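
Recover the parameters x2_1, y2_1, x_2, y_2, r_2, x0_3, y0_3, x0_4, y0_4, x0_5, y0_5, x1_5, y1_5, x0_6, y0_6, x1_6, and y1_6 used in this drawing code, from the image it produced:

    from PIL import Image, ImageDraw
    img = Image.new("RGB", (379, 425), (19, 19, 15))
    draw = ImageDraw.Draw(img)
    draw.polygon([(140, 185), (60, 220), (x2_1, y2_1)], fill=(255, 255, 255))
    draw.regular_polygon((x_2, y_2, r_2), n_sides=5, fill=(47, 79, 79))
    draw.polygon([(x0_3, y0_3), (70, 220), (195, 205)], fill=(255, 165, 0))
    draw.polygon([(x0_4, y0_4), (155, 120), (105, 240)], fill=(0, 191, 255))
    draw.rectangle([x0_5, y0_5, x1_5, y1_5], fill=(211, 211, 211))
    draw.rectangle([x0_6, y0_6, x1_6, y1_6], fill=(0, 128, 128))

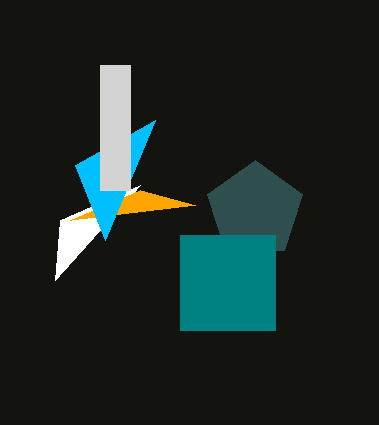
x2_1 = 55, y2_1 = 280, x_2 = 255, y_2 = 210, r_2 = 50, x0_3 = 140, y0_3 = 190, x0_4 = 75, y0_4 = 165, x0_5 = 100, y0_5 = 65, x1_5 = 130, y1_5 = 190, x0_6 = 180, y0_6 = 235, x1_6 = 275, y1_6 = 330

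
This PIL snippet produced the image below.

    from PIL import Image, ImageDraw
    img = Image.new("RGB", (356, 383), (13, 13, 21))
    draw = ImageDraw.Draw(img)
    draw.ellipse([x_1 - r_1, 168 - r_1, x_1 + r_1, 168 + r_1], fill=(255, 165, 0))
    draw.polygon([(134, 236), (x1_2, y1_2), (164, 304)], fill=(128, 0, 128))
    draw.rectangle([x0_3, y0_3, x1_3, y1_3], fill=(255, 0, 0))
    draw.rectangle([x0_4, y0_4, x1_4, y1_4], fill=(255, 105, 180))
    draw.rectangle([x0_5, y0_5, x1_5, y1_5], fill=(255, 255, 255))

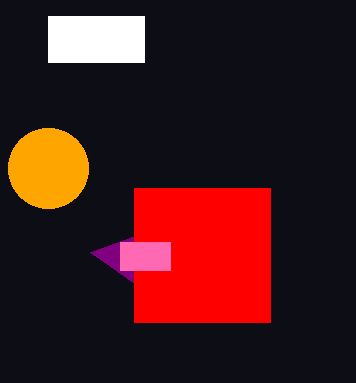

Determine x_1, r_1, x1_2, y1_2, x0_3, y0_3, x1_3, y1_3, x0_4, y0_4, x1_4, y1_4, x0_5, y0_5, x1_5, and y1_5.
x_1 = 48
r_1 = 40
x1_2 = 90
y1_2 = 252
x0_3 = 134
y0_3 = 188
x1_3 = 270
y1_3 = 322
x0_4 = 120
y0_4 = 242
x1_4 = 170
y1_4 = 270
x0_5 = 48
y0_5 = 16
x1_5 = 144
y1_5 = 62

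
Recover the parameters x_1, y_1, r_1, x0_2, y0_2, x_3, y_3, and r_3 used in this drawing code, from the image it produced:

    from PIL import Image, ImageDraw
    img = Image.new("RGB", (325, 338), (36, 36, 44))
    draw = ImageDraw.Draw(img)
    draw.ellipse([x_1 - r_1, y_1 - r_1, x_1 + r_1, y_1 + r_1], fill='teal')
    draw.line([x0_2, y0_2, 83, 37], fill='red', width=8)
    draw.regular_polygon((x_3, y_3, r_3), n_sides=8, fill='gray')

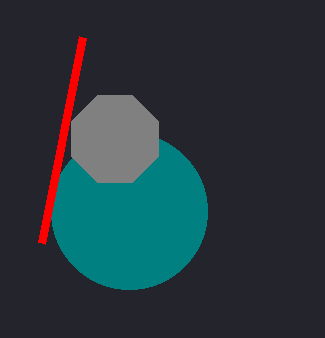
x_1 = 129, y_1 = 211, r_1 = 78, x0_2 = 42, y0_2 = 243, x_3 = 115, y_3 = 139, r_3 = 47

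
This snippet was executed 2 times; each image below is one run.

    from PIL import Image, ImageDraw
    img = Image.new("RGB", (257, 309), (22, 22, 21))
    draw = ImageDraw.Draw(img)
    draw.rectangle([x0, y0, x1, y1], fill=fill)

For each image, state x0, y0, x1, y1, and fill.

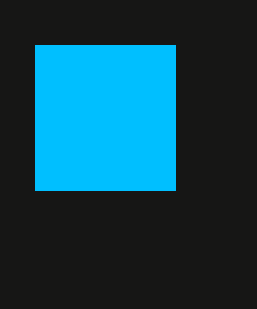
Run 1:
x0 = 35, y0 = 45, x1 = 175, y1 = 190, fill = 'deepskyblue'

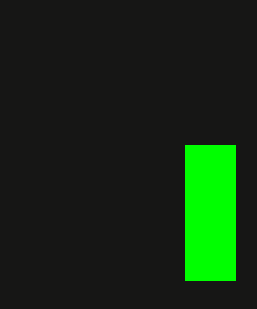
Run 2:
x0 = 185; y0 = 145; x1 = 235; y1 = 280; fill = 'lime'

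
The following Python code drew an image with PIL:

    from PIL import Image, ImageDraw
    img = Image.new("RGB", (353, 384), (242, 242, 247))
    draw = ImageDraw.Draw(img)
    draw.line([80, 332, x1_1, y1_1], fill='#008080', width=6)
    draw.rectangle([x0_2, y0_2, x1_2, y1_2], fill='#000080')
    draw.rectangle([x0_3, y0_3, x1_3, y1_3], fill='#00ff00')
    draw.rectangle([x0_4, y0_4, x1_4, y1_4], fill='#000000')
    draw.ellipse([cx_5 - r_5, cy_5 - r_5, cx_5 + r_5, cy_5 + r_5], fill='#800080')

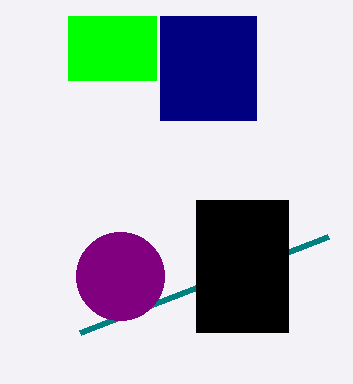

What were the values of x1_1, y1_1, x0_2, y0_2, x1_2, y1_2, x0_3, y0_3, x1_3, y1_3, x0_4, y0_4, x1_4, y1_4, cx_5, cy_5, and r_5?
x1_1 = 328, y1_1 = 236, x0_2 = 160, y0_2 = 16, x1_2 = 256, y1_2 = 120, x0_3 = 68, y0_3 = 16, x1_3 = 156, y1_3 = 80, x0_4 = 196, y0_4 = 200, x1_4 = 288, y1_4 = 332, cx_5 = 120, cy_5 = 276, r_5 = 44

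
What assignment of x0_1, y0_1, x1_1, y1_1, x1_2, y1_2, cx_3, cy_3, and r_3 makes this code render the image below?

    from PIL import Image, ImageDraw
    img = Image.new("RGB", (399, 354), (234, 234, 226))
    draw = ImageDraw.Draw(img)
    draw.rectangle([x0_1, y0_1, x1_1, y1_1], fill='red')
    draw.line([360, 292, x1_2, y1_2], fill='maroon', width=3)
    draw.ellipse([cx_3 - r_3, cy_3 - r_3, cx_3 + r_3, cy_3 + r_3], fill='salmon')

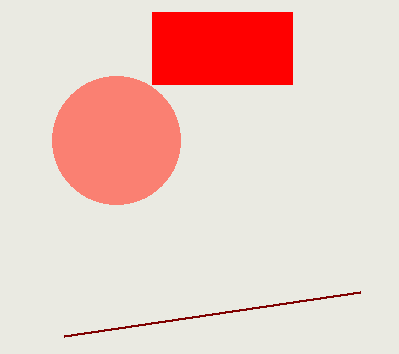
x0_1 = 152, y0_1 = 12, x1_1 = 292, y1_1 = 84, x1_2 = 64, y1_2 = 336, cx_3 = 116, cy_3 = 140, r_3 = 64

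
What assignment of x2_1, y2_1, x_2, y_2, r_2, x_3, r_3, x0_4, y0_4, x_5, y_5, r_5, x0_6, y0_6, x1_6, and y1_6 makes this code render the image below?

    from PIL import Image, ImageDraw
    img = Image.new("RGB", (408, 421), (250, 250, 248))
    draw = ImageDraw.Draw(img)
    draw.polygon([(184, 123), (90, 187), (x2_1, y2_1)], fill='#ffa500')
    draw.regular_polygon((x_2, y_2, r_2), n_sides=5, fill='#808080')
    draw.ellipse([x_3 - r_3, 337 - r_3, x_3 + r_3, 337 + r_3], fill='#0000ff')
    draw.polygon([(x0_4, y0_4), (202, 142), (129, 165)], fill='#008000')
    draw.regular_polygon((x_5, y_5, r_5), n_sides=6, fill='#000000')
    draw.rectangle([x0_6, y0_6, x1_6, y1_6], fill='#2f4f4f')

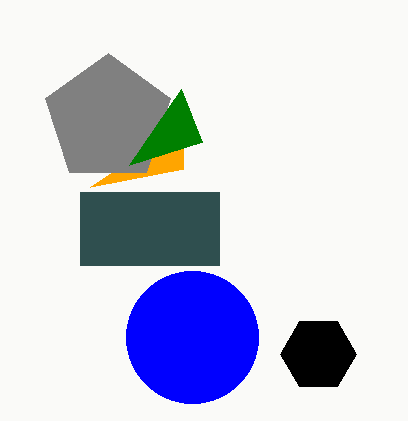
x2_1 = 183, y2_1 = 169, x_2 = 108, y_2 = 119, r_2 = 66, x_3 = 192, r_3 = 66, x0_4 = 181, y0_4 = 89, x_5 = 318, y_5 = 354, r_5 = 38, x0_6 = 80, y0_6 = 192, x1_6 = 219, y1_6 = 265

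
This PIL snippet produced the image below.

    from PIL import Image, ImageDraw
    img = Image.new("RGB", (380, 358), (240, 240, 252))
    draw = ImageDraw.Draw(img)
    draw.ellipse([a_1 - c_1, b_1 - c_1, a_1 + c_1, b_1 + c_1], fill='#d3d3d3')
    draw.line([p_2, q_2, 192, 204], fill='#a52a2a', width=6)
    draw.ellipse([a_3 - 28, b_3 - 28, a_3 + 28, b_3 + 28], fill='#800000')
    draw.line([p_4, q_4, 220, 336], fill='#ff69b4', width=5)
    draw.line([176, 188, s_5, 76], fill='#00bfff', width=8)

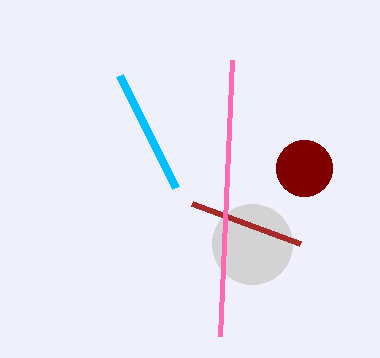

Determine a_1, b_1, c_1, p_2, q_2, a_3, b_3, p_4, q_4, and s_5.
a_1 = 252, b_1 = 244, c_1 = 40, p_2 = 300, q_2 = 244, a_3 = 304, b_3 = 168, p_4 = 232, q_4 = 60, s_5 = 120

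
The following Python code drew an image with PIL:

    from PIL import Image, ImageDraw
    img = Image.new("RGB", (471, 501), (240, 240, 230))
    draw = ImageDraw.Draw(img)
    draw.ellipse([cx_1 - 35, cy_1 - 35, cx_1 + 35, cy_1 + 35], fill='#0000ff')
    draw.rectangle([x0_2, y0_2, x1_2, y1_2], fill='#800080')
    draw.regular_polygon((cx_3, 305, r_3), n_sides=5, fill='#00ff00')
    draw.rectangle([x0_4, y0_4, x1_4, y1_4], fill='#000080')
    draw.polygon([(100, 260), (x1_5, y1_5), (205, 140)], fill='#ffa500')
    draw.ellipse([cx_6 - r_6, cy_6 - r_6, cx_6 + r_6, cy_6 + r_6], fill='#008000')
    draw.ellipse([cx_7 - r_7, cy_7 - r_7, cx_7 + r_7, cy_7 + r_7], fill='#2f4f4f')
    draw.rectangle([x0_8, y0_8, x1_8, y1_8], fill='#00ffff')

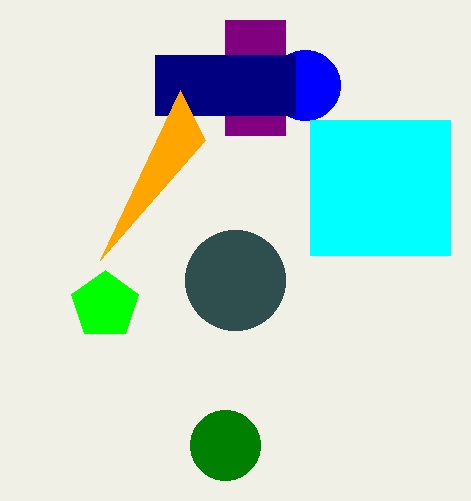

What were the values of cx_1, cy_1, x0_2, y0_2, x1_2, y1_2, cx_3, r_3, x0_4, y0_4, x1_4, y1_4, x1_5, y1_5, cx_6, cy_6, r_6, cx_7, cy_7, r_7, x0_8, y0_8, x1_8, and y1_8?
cx_1 = 305
cy_1 = 85
x0_2 = 225
y0_2 = 20
x1_2 = 285
y1_2 = 135
cx_3 = 105
r_3 = 35
x0_4 = 155
y0_4 = 55
x1_4 = 295
y1_4 = 115
x1_5 = 180
y1_5 = 90
cx_6 = 225
cy_6 = 445
r_6 = 35
cx_7 = 235
cy_7 = 280
r_7 = 50
x0_8 = 310
y0_8 = 120
x1_8 = 450
y1_8 = 255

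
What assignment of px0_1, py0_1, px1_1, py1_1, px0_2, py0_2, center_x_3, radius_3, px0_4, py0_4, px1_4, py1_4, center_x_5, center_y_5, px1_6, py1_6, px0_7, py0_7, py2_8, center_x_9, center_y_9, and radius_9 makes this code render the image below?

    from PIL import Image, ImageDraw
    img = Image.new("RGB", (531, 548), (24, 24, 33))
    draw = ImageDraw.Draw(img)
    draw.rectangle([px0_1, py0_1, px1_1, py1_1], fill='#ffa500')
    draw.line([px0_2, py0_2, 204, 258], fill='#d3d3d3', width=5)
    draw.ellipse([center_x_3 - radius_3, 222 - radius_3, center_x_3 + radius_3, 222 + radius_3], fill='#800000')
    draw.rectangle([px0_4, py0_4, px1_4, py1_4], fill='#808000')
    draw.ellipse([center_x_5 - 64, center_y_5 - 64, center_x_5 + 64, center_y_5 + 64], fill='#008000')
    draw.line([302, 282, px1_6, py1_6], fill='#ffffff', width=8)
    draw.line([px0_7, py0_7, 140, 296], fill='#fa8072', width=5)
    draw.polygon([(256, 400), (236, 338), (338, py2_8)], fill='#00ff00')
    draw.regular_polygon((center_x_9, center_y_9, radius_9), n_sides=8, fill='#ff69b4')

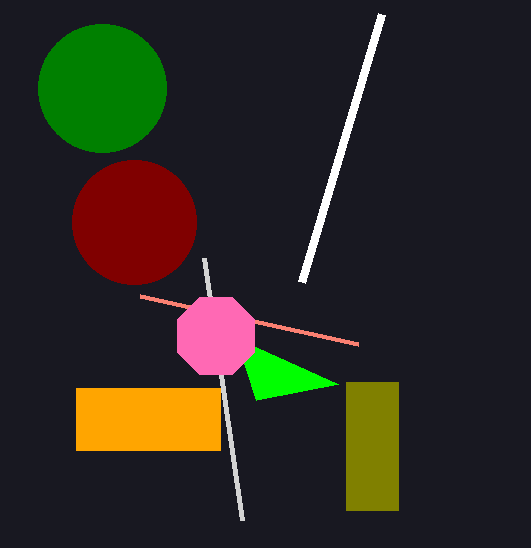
px0_1 = 76; py0_1 = 388; px1_1 = 220; py1_1 = 450; px0_2 = 242; py0_2 = 520; center_x_3 = 134; radius_3 = 62; px0_4 = 346; py0_4 = 382; px1_4 = 398; py1_4 = 510; center_x_5 = 102; center_y_5 = 88; px1_6 = 382; py1_6 = 14; px0_7 = 358; py0_7 = 344; py2_8 = 384; center_x_9 = 216; center_y_9 = 336; radius_9 = 42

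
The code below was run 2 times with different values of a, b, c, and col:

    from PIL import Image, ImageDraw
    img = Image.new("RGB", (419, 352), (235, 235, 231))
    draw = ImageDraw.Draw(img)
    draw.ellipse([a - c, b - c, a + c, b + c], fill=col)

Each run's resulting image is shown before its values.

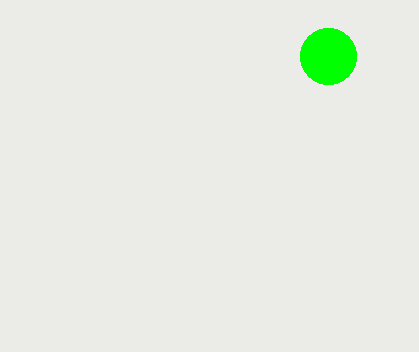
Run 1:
a = 328
b = 56
c = 28
col = 'lime'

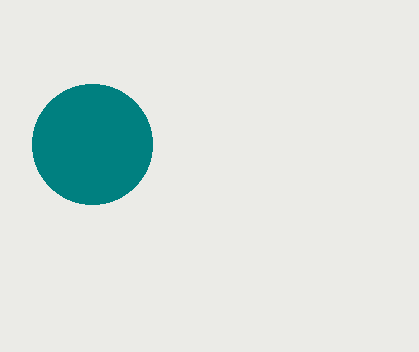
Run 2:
a = 92
b = 144
c = 60
col = 'teal'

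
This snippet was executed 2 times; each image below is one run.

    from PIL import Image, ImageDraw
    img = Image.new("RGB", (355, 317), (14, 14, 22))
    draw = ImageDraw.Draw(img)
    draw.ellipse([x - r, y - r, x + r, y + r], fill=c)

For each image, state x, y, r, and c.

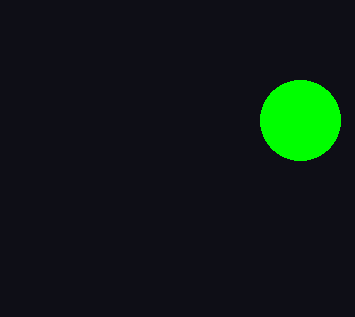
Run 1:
x = 300
y = 120
r = 40
c = 'lime'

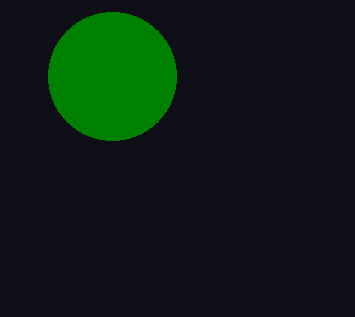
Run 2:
x = 112; y = 76; r = 64; c = 'green'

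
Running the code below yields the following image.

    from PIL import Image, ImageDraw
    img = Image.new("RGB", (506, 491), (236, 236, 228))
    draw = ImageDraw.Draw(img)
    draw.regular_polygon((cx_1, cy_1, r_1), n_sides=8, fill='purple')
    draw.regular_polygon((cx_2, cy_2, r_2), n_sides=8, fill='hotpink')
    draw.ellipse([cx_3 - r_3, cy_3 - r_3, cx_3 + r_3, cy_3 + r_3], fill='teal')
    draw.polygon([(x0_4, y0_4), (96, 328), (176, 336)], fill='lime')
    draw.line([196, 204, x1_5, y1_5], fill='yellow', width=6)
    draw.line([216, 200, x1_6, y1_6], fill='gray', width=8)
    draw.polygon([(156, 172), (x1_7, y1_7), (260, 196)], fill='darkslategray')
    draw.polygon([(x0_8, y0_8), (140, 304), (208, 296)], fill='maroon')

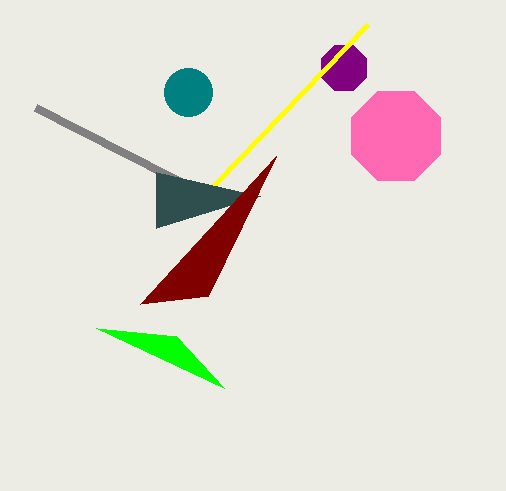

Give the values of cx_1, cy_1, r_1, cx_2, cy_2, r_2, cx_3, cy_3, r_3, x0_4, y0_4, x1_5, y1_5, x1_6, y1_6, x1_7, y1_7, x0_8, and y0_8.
cx_1 = 344; cy_1 = 68; r_1 = 24; cx_2 = 396; cy_2 = 136; r_2 = 48; cx_3 = 188; cy_3 = 92; r_3 = 24; x0_4 = 224; y0_4 = 388; x1_5 = 368; y1_5 = 24; x1_6 = 36; y1_6 = 108; x1_7 = 156; y1_7 = 228; x0_8 = 276; y0_8 = 156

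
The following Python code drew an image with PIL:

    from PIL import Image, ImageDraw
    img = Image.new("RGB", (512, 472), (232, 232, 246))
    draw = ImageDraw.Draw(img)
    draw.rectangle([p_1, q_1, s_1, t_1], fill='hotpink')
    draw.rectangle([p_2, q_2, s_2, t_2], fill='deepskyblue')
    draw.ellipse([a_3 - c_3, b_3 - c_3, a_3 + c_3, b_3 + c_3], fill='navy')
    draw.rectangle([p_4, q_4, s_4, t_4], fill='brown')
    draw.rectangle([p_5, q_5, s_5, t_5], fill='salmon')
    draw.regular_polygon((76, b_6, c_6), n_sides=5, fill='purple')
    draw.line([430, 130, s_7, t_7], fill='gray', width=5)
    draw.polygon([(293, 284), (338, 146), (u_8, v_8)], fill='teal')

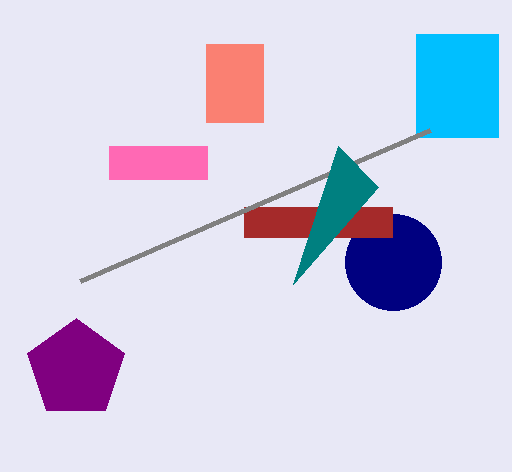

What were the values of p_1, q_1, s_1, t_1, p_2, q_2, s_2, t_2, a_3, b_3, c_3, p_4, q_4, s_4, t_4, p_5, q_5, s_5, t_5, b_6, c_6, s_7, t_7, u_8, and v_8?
p_1 = 109; q_1 = 146; s_1 = 207; t_1 = 179; p_2 = 416; q_2 = 34; s_2 = 498; t_2 = 137; a_3 = 393; b_3 = 262; c_3 = 48; p_4 = 244; q_4 = 207; s_4 = 392; t_4 = 237; p_5 = 206; q_5 = 44; s_5 = 263; t_5 = 122; b_6 = 369; c_6 = 51; s_7 = 80; t_7 = 281; u_8 = 378; v_8 = 187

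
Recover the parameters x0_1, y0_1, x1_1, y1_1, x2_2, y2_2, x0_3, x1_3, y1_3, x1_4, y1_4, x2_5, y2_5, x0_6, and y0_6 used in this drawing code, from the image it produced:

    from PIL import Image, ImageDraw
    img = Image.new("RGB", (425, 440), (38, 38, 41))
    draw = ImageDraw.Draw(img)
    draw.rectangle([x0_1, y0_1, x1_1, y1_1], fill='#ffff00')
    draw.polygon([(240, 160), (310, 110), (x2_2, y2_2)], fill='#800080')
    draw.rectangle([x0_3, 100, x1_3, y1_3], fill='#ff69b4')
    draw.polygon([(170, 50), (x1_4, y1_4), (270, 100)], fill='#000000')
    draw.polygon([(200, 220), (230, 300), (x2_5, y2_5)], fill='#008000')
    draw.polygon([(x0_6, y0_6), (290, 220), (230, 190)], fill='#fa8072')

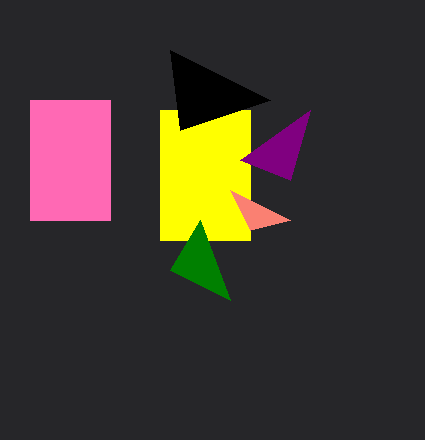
x0_1 = 160
y0_1 = 110
x1_1 = 250
y1_1 = 240
x2_2 = 290
y2_2 = 180
x0_3 = 30
x1_3 = 110
y1_3 = 220
x1_4 = 180
y1_4 = 130
x2_5 = 170
y2_5 = 270
x0_6 = 250
y0_6 = 230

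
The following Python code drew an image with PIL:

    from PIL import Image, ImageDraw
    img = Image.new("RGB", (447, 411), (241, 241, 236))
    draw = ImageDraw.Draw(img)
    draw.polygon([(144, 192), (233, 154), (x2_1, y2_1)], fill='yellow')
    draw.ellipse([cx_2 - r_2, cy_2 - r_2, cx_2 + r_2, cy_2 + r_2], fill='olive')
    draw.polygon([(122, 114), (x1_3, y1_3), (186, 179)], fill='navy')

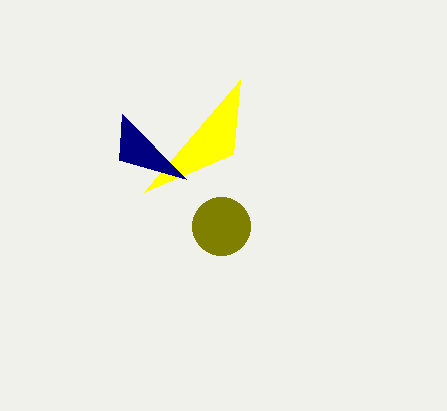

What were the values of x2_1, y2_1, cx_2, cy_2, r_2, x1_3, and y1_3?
x2_1 = 240; y2_1 = 80; cx_2 = 221; cy_2 = 226; r_2 = 29; x1_3 = 119; y1_3 = 160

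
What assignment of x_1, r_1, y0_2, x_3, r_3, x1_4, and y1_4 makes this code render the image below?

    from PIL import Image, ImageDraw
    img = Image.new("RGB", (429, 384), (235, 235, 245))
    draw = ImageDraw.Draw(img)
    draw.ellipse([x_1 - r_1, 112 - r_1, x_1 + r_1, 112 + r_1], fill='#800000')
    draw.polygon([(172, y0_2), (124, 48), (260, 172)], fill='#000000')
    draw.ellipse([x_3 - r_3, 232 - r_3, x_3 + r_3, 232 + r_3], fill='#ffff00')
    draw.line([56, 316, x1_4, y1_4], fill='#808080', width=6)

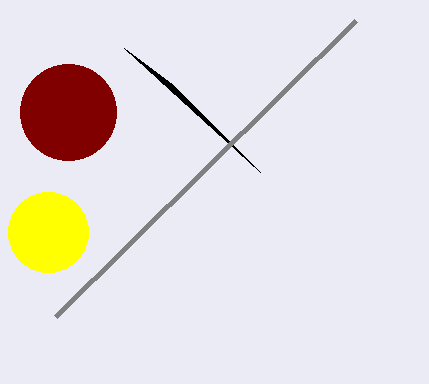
x_1 = 68, r_1 = 48, y0_2 = 84, x_3 = 48, r_3 = 40, x1_4 = 356, y1_4 = 20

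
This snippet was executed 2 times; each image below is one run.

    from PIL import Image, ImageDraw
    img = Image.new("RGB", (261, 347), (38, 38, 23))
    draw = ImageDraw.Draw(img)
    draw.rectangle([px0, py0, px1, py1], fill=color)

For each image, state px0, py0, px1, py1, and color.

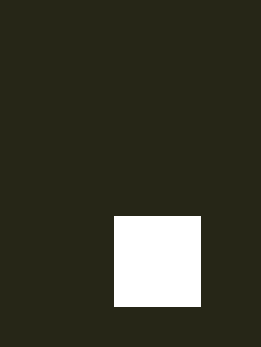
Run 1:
px0 = 114; py0 = 216; px1 = 200; py1 = 306; color = 'white'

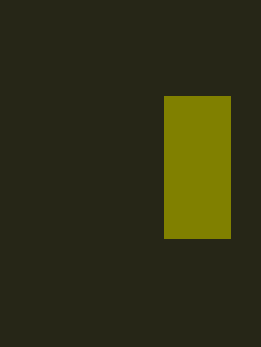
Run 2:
px0 = 164; py0 = 96; px1 = 230; py1 = 238; color = 'olive'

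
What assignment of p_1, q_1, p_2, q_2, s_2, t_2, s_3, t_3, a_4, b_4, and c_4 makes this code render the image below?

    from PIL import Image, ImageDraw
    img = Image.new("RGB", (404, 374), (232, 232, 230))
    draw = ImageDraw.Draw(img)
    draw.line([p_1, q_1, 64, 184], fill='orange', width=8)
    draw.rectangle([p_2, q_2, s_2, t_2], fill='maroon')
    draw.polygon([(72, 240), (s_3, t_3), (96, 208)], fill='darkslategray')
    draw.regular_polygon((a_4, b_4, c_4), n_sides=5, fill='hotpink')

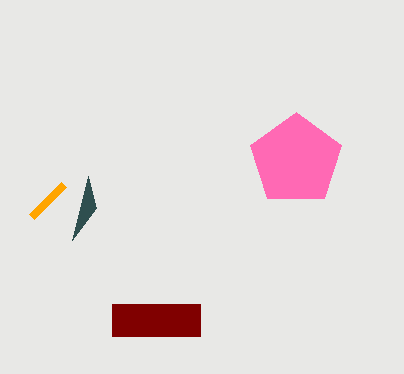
p_1 = 32; q_1 = 216; p_2 = 112; q_2 = 304; s_2 = 200; t_2 = 336; s_3 = 88; t_3 = 176; a_4 = 296; b_4 = 160; c_4 = 48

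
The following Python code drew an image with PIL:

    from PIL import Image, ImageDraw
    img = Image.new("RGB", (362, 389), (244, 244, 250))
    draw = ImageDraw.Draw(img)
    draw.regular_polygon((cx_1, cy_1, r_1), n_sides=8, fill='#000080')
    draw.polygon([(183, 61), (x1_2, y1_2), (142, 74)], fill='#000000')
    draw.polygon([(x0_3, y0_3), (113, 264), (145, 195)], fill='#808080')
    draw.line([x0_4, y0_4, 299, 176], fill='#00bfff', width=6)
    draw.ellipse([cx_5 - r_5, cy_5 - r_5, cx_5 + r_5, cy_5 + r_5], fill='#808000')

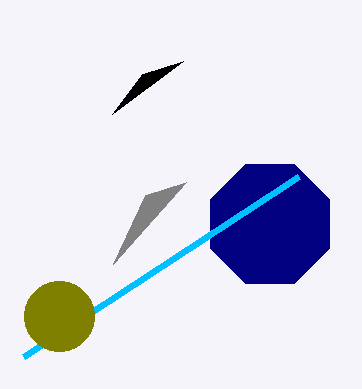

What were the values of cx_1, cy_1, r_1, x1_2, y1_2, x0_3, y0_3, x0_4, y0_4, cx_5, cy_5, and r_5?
cx_1 = 270
cy_1 = 224
r_1 = 64
x1_2 = 112
y1_2 = 114
x0_3 = 186
y0_3 = 182
x0_4 = 24
y0_4 = 356
cx_5 = 59
cy_5 = 316
r_5 = 35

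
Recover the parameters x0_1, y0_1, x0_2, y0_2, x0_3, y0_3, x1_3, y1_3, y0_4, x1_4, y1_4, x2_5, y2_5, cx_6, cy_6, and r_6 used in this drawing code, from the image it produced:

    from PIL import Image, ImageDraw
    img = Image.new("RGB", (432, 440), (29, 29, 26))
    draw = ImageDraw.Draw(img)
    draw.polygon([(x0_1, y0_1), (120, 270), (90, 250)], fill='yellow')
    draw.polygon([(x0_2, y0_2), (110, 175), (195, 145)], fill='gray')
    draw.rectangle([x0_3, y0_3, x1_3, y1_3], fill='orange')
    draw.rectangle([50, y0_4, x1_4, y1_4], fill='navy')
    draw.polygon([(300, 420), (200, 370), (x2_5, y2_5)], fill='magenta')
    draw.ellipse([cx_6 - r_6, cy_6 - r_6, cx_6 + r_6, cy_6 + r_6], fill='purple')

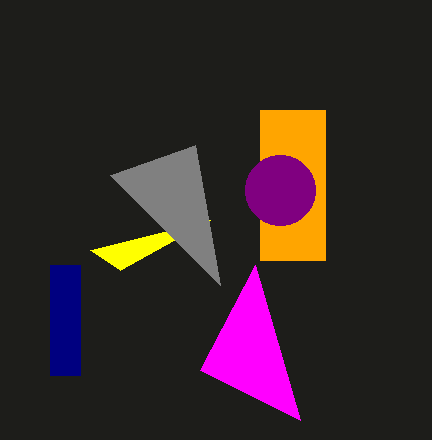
x0_1 = 210; y0_1 = 220; x0_2 = 220; y0_2 = 285; x0_3 = 260; y0_3 = 110; x1_3 = 325; y1_3 = 260; y0_4 = 265; x1_4 = 80; y1_4 = 375; x2_5 = 255; y2_5 = 265; cx_6 = 280; cy_6 = 190; r_6 = 35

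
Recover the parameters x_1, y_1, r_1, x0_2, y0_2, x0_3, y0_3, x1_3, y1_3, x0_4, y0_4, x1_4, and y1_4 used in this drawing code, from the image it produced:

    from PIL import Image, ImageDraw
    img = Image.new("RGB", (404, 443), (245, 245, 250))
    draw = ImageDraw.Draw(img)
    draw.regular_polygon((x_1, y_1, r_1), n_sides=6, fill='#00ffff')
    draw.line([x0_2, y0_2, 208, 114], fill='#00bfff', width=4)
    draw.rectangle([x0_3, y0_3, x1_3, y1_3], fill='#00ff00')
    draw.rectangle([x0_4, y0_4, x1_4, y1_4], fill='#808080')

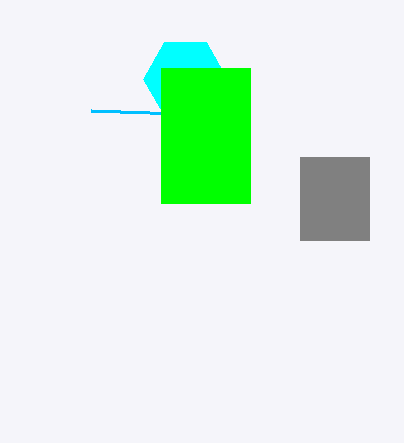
x_1 = 185
y_1 = 79
r_1 = 42
x0_2 = 91
y0_2 = 110
x0_3 = 161
y0_3 = 68
x1_3 = 250
y1_3 = 203
x0_4 = 300
y0_4 = 157
x1_4 = 369
y1_4 = 240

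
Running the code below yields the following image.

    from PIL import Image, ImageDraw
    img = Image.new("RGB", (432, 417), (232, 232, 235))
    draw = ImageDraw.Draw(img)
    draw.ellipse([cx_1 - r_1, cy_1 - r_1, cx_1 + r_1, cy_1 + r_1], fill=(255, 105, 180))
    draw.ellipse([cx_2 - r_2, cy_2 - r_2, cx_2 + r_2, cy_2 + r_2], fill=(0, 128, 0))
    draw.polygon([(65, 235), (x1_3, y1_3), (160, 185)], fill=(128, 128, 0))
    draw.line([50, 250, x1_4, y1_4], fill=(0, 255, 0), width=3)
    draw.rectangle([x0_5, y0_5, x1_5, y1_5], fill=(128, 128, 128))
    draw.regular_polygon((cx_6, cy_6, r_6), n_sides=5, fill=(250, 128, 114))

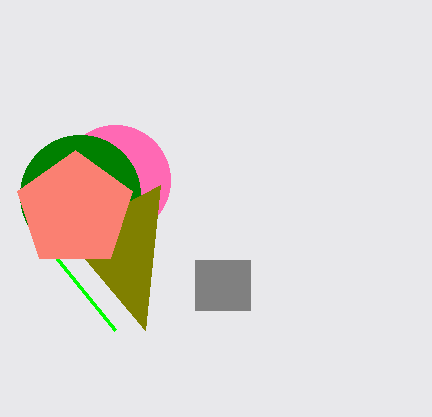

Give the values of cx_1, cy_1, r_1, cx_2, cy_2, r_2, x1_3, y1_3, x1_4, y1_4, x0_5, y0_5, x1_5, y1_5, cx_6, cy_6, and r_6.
cx_1 = 115, cy_1 = 180, r_1 = 55, cx_2 = 80, cy_2 = 195, r_2 = 60, x1_3 = 145, y1_3 = 330, x1_4 = 115, y1_4 = 330, x0_5 = 195, y0_5 = 260, x1_5 = 250, y1_5 = 310, cx_6 = 75, cy_6 = 210, r_6 = 60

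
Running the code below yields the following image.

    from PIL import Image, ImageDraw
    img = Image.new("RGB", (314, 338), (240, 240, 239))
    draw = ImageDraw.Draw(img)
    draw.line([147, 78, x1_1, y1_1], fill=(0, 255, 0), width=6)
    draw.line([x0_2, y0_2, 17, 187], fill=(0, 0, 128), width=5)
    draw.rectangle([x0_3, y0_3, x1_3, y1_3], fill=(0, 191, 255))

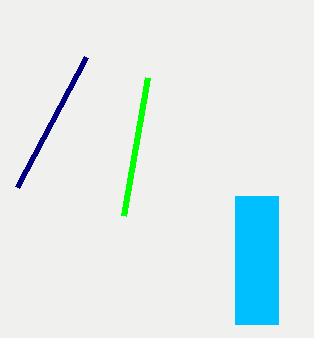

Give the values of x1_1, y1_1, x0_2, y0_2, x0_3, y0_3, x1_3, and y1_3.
x1_1 = 123, y1_1 = 216, x0_2 = 86, y0_2 = 57, x0_3 = 235, y0_3 = 196, x1_3 = 278, y1_3 = 324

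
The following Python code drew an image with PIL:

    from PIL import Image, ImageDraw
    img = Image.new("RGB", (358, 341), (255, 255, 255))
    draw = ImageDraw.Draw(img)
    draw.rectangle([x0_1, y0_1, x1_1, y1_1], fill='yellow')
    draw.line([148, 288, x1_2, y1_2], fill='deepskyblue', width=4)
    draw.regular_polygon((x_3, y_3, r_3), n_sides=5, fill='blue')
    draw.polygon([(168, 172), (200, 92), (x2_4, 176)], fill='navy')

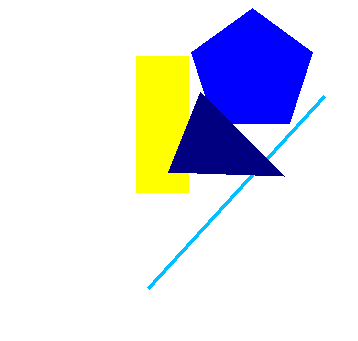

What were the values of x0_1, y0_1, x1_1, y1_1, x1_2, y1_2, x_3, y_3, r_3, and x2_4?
x0_1 = 136, y0_1 = 56, x1_1 = 188, y1_1 = 192, x1_2 = 324, y1_2 = 96, x_3 = 252, y_3 = 72, r_3 = 64, x2_4 = 284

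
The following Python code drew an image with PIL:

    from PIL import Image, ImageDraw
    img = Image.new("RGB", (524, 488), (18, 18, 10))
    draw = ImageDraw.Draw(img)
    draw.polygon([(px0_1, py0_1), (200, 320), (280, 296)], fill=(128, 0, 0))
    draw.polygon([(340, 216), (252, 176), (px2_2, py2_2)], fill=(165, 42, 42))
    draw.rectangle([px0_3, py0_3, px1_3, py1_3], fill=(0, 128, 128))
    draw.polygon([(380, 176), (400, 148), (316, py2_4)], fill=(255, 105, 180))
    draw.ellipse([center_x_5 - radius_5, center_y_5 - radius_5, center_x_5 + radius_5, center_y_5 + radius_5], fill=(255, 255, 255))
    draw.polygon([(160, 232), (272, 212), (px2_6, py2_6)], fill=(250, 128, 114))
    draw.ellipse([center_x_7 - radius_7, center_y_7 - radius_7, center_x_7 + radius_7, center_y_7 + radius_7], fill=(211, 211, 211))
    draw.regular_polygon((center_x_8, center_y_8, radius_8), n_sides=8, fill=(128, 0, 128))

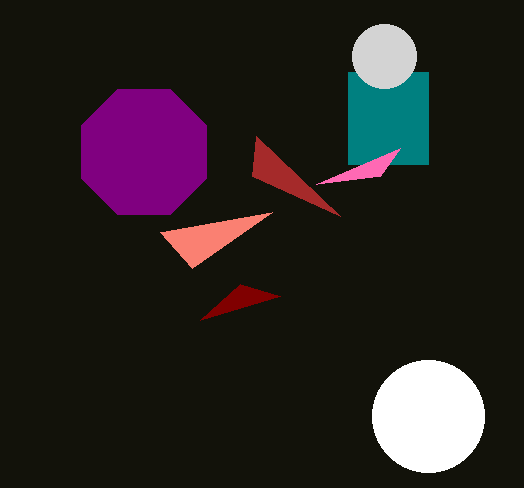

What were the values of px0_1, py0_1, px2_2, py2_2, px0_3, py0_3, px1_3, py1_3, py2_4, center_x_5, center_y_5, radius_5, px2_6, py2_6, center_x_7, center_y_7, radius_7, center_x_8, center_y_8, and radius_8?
px0_1 = 240, py0_1 = 284, px2_2 = 256, py2_2 = 136, px0_3 = 348, py0_3 = 72, px1_3 = 428, py1_3 = 164, py2_4 = 184, center_x_5 = 428, center_y_5 = 416, radius_5 = 56, px2_6 = 192, py2_6 = 268, center_x_7 = 384, center_y_7 = 56, radius_7 = 32, center_x_8 = 144, center_y_8 = 152, radius_8 = 68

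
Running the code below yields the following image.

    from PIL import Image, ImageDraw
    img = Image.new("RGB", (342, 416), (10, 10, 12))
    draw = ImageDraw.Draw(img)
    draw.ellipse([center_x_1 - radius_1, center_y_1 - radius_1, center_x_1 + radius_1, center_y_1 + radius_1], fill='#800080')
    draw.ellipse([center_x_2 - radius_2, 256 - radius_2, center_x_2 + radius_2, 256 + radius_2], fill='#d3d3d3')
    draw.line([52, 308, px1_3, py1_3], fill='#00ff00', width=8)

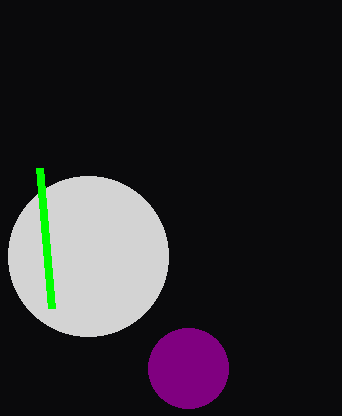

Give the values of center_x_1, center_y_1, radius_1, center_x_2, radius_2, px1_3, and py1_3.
center_x_1 = 188, center_y_1 = 368, radius_1 = 40, center_x_2 = 88, radius_2 = 80, px1_3 = 40, py1_3 = 168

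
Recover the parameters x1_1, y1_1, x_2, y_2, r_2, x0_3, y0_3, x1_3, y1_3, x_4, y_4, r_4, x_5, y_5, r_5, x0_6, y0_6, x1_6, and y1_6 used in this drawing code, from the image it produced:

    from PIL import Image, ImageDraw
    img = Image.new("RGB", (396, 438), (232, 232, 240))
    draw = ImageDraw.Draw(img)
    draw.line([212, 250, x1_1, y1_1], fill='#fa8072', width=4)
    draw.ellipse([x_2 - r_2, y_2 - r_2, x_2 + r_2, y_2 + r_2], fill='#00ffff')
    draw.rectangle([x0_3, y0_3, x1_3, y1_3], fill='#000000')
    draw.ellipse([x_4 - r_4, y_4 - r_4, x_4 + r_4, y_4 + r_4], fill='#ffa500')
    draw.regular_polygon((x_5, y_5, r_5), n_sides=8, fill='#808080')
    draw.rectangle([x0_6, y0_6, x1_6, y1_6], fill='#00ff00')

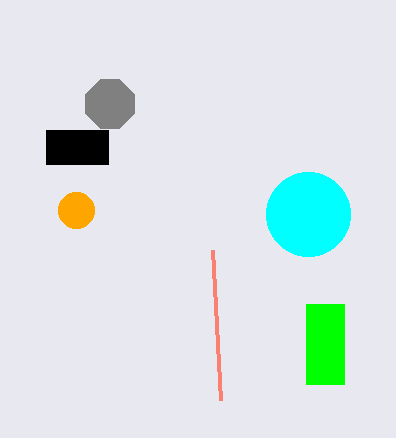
x1_1 = 220; y1_1 = 400; x_2 = 308; y_2 = 214; r_2 = 42; x0_3 = 46; y0_3 = 130; x1_3 = 108; y1_3 = 164; x_4 = 76; y_4 = 210; r_4 = 18; x_5 = 110; y_5 = 104; r_5 = 26; x0_6 = 306; y0_6 = 304; x1_6 = 344; y1_6 = 384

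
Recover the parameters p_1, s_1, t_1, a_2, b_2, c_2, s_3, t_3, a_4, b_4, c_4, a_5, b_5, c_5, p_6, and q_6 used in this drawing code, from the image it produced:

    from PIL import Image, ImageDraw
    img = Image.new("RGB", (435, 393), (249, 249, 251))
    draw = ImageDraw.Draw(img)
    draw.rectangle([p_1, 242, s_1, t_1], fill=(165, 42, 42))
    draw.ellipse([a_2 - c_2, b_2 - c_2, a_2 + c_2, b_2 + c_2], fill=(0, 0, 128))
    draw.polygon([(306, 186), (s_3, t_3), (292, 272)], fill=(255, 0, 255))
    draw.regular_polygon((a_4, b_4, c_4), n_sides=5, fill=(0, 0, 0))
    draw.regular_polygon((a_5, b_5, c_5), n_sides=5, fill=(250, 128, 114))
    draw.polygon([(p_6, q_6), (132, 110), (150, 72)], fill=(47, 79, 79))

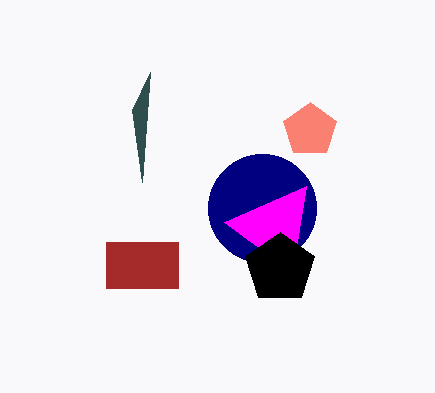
p_1 = 106; s_1 = 178; t_1 = 288; a_2 = 262; b_2 = 208; c_2 = 54; s_3 = 224; t_3 = 222; a_4 = 280; b_4 = 268; c_4 = 36; a_5 = 310; b_5 = 130; c_5 = 28; p_6 = 142; q_6 = 182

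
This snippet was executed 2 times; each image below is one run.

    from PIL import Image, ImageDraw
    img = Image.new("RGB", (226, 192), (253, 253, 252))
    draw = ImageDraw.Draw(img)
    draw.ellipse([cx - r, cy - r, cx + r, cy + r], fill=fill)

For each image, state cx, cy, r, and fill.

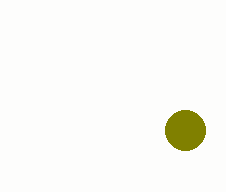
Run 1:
cx = 185
cy = 130
r = 20
fill = 'olive'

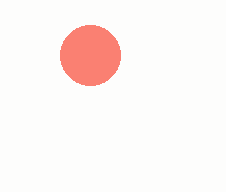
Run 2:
cx = 90, cy = 55, r = 30, fill = 'salmon'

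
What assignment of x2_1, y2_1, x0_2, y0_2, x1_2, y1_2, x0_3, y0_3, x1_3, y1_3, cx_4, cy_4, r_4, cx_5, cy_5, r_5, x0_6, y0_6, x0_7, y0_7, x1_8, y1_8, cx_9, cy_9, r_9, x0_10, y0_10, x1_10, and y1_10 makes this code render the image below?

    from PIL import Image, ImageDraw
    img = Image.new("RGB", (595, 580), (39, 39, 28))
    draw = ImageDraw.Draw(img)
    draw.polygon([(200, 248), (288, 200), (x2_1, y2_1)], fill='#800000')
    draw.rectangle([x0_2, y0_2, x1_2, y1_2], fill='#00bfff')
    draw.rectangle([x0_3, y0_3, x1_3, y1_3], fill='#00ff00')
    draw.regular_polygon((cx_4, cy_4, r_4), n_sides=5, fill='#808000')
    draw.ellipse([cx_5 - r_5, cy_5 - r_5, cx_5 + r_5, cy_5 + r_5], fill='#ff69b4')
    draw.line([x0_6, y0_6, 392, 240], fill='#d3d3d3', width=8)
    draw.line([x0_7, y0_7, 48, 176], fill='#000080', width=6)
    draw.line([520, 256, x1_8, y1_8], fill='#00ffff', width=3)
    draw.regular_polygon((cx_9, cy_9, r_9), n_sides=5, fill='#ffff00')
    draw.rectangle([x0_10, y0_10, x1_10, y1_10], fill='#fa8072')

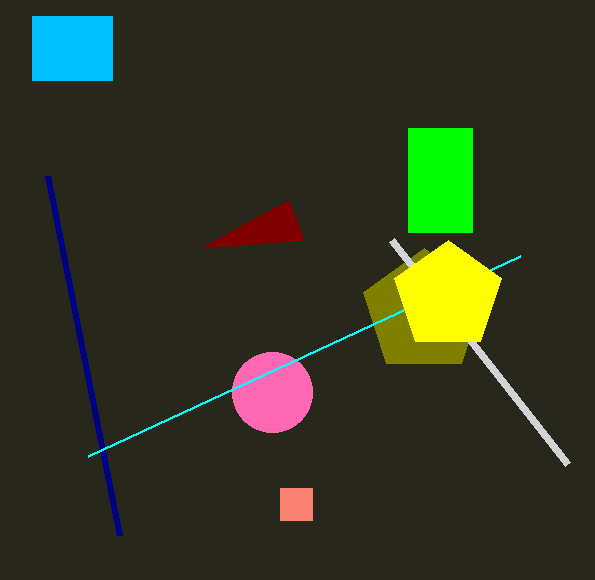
x2_1 = 304
y2_1 = 240
x0_2 = 32
y0_2 = 16
x1_2 = 112
y1_2 = 80
x0_3 = 408
y0_3 = 128
x1_3 = 472
y1_3 = 232
cx_4 = 424
cy_4 = 312
r_4 = 64
cx_5 = 272
cy_5 = 392
r_5 = 40
x0_6 = 568
y0_6 = 464
x0_7 = 120
y0_7 = 536
x1_8 = 88
y1_8 = 456
cx_9 = 448
cy_9 = 296
r_9 = 56
x0_10 = 280
y0_10 = 488
x1_10 = 312
y1_10 = 520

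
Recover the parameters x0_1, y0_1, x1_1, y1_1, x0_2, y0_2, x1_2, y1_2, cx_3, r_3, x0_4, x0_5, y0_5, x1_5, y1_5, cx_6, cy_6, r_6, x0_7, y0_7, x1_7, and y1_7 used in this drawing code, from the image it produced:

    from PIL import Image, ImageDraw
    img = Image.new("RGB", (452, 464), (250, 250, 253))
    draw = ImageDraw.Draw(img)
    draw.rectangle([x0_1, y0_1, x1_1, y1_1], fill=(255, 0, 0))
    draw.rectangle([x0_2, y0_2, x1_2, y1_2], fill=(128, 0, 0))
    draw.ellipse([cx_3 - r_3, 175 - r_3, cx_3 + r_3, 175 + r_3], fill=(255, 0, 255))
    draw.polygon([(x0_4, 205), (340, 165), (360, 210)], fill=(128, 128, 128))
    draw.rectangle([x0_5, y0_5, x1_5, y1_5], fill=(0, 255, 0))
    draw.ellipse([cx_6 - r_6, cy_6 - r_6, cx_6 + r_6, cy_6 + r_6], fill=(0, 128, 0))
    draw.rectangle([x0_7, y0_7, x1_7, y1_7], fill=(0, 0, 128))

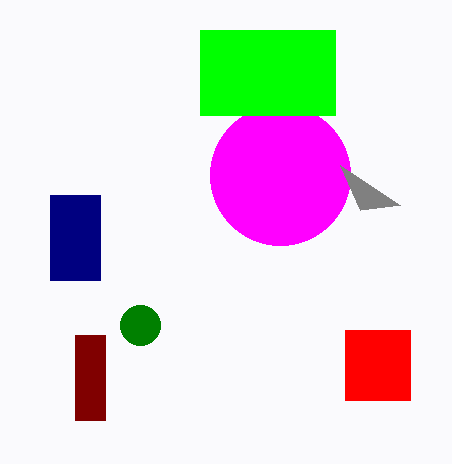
x0_1 = 345, y0_1 = 330, x1_1 = 410, y1_1 = 400, x0_2 = 75, y0_2 = 335, x1_2 = 105, y1_2 = 420, cx_3 = 280, r_3 = 70, x0_4 = 400, x0_5 = 200, y0_5 = 30, x1_5 = 335, y1_5 = 115, cx_6 = 140, cy_6 = 325, r_6 = 20, x0_7 = 50, y0_7 = 195, x1_7 = 100, y1_7 = 280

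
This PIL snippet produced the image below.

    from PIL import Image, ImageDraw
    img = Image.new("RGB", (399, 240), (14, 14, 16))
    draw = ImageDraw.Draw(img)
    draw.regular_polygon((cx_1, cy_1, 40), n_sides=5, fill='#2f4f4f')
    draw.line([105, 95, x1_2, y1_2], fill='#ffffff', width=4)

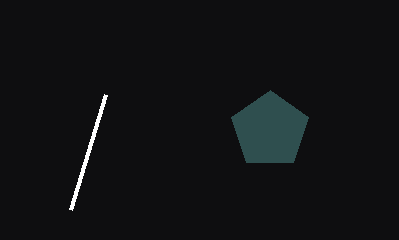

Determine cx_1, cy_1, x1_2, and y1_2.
cx_1 = 270
cy_1 = 130
x1_2 = 70
y1_2 = 210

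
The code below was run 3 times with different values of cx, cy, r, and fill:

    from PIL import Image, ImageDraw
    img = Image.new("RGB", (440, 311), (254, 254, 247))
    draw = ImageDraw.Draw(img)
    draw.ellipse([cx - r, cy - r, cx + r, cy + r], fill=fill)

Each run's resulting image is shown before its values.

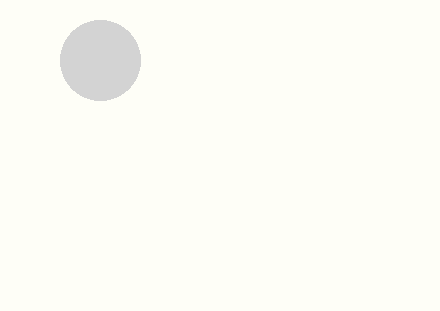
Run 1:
cx = 100
cy = 60
r = 40
fill = 'lightgray'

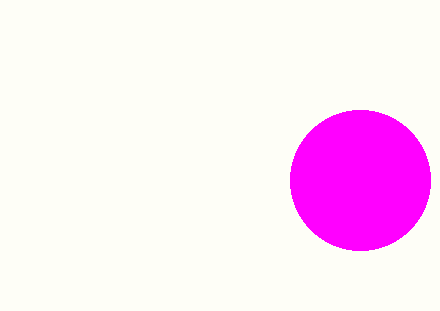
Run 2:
cx = 360, cy = 180, r = 70, fill = 'magenta'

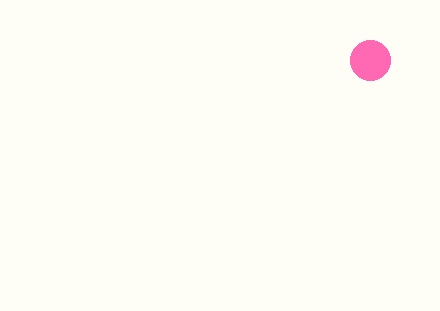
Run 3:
cx = 370, cy = 60, r = 20, fill = 'hotpink'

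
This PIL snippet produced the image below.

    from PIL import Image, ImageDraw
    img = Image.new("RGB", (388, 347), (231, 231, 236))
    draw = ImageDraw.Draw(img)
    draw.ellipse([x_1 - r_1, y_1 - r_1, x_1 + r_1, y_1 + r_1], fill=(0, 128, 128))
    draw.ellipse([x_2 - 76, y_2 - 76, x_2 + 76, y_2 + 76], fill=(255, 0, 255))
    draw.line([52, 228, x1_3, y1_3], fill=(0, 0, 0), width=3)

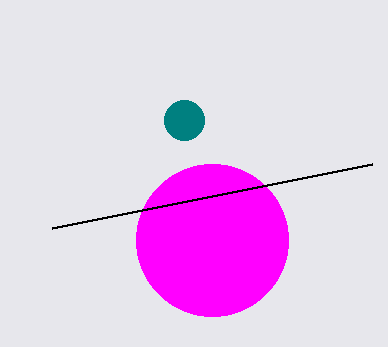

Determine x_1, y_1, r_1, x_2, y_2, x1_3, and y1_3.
x_1 = 184; y_1 = 120; r_1 = 20; x_2 = 212; y_2 = 240; x1_3 = 372; y1_3 = 164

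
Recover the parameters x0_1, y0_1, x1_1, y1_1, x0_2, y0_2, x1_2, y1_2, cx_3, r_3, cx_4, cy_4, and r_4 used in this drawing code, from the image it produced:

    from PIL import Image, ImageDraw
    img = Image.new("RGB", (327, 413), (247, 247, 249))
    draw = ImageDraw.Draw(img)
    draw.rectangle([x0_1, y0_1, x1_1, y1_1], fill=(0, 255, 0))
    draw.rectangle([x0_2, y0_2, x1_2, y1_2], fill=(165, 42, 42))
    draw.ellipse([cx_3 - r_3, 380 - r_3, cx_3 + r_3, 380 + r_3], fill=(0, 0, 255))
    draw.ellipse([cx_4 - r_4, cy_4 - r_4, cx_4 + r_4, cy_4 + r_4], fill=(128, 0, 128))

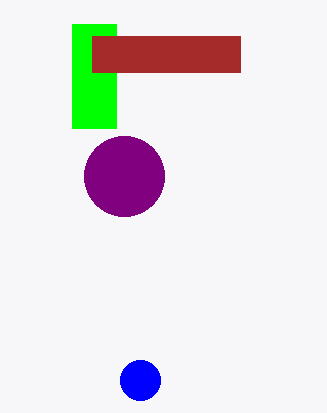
x0_1 = 72
y0_1 = 24
x1_1 = 116
y1_1 = 128
x0_2 = 92
y0_2 = 36
x1_2 = 240
y1_2 = 72
cx_3 = 140
r_3 = 20
cx_4 = 124
cy_4 = 176
r_4 = 40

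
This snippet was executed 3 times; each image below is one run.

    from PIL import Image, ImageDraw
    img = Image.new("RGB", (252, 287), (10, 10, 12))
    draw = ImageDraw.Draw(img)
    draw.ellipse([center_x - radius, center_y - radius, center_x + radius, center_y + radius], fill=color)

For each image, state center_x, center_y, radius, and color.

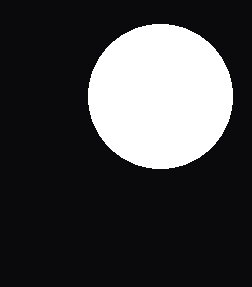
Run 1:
center_x = 160
center_y = 96
radius = 72
color = 'white'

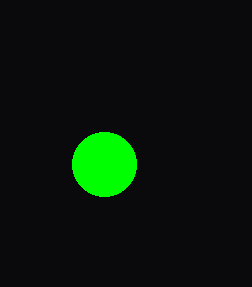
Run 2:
center_x = 104, center_y = 164, radius = 32, color = 'lime'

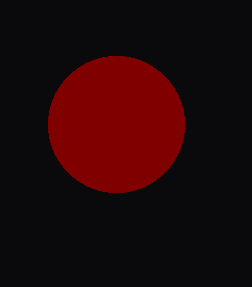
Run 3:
center_x = 116, center_y = 124, radius = 68, color = 'maroon'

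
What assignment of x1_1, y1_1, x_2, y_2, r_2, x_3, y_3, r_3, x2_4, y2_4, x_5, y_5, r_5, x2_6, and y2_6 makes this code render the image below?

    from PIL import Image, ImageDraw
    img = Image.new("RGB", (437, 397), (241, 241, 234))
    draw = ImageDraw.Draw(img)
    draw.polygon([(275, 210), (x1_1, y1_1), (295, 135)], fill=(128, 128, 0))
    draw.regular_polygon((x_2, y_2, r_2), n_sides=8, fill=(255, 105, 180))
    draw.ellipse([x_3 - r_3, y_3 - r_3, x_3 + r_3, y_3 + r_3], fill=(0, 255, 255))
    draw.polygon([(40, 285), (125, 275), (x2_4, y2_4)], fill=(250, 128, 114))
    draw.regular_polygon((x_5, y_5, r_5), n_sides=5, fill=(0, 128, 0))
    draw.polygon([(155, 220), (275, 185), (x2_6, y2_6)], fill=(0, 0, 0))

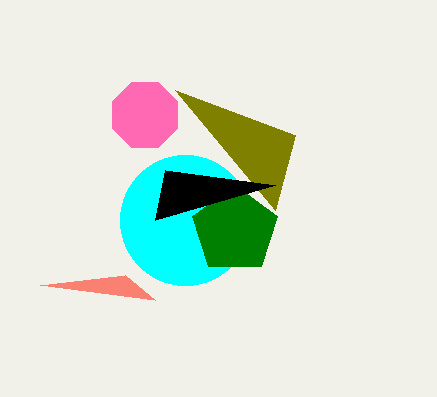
x1_1 = 175, y1_1 = 90, x_2 = 145, y_2 = 115, r_2 = 35, x_3 = 185, y_3 = 220, r_3 = 65, x2_4 = 155, y2_4 = 300, x_5 = 235, y_5 = 230, r_5 = 45, x2_6 = 165, y2_6 = 170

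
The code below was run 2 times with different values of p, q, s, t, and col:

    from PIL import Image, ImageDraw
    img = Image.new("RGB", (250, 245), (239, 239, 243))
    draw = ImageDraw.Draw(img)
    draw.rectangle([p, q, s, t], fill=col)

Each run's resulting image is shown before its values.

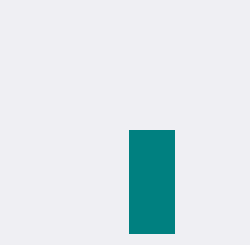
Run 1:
p = 129, q = 130, s = 174, t = 233, col = 'teal'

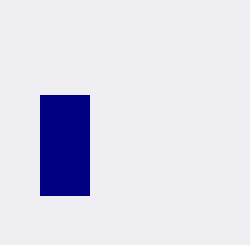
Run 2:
p = 40
q = 95
s = 89
t = 195
col = 'navy'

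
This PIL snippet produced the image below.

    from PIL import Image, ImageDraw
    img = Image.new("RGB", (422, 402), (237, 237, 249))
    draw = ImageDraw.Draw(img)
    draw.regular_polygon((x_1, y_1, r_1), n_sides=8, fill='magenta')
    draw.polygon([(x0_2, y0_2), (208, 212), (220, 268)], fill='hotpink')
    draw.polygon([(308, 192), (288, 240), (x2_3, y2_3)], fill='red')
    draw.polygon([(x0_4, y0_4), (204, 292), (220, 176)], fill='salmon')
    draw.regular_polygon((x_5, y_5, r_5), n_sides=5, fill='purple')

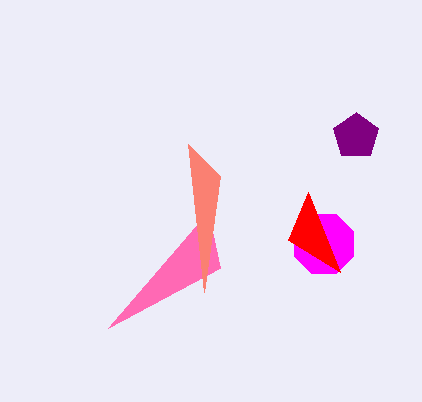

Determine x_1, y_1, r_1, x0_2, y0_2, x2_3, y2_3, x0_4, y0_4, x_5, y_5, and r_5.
x_1 = 324
y_1 = 244
r_1 = 32
x0_2 = 108
y0_2 = 328
x2_3 = 340
y2_3 = 272
x0_4 = 188
y0_4 = 144
x_5 = 356
y_5 = 136
r_5 = 24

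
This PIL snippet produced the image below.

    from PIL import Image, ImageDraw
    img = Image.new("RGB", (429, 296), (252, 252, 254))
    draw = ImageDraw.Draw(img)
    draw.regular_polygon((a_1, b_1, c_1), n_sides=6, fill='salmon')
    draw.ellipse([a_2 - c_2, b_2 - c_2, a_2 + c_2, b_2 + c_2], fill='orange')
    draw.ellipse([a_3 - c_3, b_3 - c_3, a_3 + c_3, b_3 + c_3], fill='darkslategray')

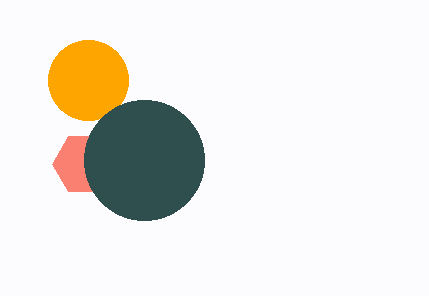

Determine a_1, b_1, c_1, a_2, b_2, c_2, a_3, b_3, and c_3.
a_1 = 84
b_1 = 164
c_1 = 32
a_2 = 88
b_2 = 80
c_2 = 40
a_3 = 144
b_3 = 160
c_3 = 60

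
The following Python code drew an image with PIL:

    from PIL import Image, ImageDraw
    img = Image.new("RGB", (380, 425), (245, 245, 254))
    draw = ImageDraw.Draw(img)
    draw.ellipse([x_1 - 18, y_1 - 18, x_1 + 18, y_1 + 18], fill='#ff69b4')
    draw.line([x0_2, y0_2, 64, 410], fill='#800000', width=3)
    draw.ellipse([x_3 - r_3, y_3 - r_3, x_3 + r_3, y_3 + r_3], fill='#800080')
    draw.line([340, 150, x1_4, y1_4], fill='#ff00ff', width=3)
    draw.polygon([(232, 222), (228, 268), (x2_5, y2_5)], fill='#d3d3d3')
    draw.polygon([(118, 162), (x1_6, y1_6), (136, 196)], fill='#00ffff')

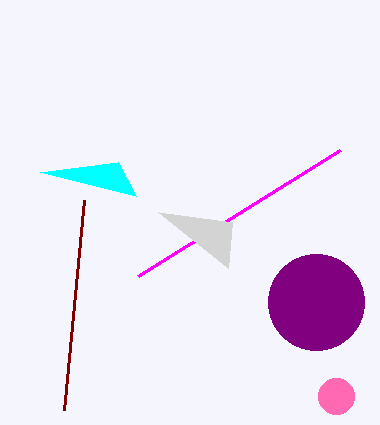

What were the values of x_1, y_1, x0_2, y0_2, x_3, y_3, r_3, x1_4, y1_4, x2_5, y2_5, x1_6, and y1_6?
x_1 = 336, y_1 = 396, x0_2 = 84, y0_2 = 200, x_3 = 316, y_3 = 302, r_3 = 48, x1_4 = 138, y1_4 = 276, x2_5 = 158, y2_5 = 212, x1_6 = 40, y1_6 = 172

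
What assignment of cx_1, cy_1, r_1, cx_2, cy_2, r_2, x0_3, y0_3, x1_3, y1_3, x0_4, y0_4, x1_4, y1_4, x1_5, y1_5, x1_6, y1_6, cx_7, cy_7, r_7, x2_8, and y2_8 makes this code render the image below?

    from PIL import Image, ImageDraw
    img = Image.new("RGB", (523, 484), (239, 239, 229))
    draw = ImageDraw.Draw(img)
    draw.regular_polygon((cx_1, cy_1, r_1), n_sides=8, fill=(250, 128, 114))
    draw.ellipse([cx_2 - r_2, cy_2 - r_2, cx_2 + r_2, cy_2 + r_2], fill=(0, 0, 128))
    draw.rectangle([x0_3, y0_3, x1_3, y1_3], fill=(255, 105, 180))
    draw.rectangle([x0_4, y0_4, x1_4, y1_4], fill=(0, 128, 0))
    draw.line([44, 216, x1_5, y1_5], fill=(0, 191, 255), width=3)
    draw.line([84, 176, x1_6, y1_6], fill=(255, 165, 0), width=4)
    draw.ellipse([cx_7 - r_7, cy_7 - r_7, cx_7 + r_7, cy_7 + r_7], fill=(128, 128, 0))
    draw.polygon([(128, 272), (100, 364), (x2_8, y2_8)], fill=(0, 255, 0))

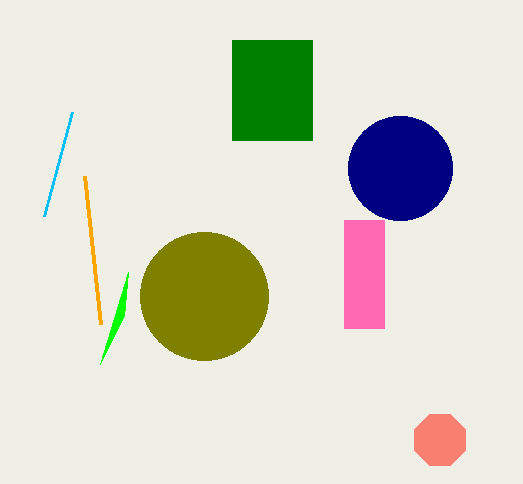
cx_1 = 440; cy_1 = 440; r_1 = 28; cx_2 = 400; cy_2 = 168; r_2 = 52; x0_3 = 344; y0_3 = 220; x1_3 = 384; y1_3 = 328; x0_4 = 232; y0_4 = 40; x1_4 = 312; y1_4 = 140; x1_5 = 72; y1_5 = 112; x1_6 = 100; y1_6 = 324; cx_7 = 204; cy_7 = 296; r_7 = 64; x2_8 = 124; y2_8 = 316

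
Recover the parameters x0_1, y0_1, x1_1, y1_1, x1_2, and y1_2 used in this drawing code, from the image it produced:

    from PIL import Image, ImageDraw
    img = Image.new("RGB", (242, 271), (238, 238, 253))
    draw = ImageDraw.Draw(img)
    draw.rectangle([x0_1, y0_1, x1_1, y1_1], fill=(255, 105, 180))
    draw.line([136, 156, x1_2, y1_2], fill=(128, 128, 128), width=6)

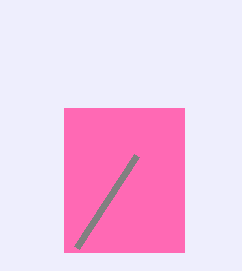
x0_1 = 64, y0_1 = 108, x1_1 = 184, y1_1 = 252, x1_2 = 76, y1_2 = 248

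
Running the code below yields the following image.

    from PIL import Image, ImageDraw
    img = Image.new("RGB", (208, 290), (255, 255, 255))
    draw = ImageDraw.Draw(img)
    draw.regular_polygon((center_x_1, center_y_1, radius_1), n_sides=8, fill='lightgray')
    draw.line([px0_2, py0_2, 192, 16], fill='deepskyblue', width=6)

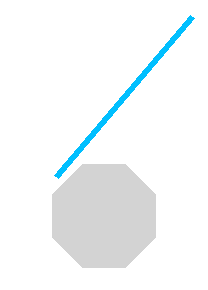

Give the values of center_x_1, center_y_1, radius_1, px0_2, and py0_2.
center_x_1 = 104
center_y_1 = 216
radius_1 = 56
px0_2 = 56
py0_2 = 176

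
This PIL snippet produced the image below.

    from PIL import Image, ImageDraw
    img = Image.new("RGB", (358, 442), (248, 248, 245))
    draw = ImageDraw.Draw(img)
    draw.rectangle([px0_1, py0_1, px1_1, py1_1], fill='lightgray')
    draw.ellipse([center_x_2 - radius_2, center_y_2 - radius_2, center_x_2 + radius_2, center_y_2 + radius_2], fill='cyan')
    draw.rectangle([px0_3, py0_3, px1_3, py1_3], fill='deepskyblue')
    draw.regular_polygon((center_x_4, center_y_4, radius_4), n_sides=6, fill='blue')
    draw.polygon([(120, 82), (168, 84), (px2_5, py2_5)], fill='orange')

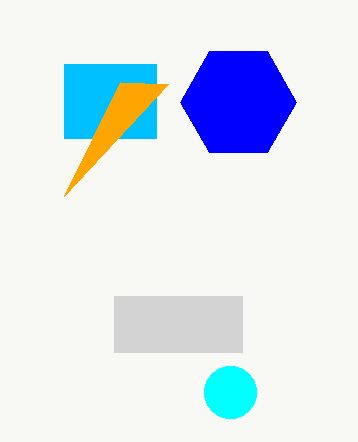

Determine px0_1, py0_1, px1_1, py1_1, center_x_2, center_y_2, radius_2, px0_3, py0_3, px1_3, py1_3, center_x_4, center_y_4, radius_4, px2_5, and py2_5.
px0_1 = 114
py0_1 = 296
px1_1 = 242
py1_1 = 352
center_x_2 = 230
center_y_2 = 392
radius_2 = 26
px0_3 = 64
py0_3 = 64
px1_3 = 156
py1_3 = 138
center_x_4 = 238
center_y_4 = 102
radius_4 = 58
px2_5 = 64
py2_5 = 196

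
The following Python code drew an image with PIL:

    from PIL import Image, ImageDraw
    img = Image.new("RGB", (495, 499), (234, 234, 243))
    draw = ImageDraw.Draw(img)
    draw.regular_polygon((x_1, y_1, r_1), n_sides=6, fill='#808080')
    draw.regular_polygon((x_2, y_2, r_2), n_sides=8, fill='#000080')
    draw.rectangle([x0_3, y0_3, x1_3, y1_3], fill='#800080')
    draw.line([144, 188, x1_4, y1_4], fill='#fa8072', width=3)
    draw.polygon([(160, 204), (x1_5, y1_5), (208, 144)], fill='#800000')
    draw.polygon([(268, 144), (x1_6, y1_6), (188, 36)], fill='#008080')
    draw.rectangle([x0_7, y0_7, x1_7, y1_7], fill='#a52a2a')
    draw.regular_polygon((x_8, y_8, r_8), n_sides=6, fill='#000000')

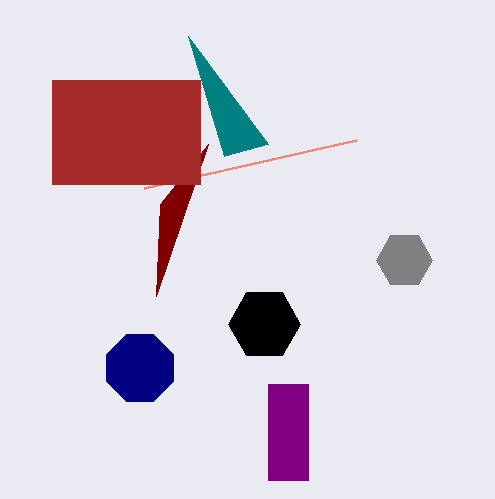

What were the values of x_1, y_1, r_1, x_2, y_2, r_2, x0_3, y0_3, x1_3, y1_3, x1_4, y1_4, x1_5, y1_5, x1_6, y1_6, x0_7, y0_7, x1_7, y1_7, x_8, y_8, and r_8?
x_1 = 404; y_1 = 260; r_1 = 28; x_2 = 140; y_2 = 368; r_2 = 36; x0_3 = 268; y0_3 = 384; x1_3 = 308; y1_3 = 480; x1_4 = 356; y1_4 = 140; x1_5 = 156; y1_5 = 296; x1_6 = 224; y1_6 = 156; x0_7 = 52; y0_7 = 80; x1_7 = 200; y1_7 = 184; x_8 = 264; y_8 = 324; r_8 = 36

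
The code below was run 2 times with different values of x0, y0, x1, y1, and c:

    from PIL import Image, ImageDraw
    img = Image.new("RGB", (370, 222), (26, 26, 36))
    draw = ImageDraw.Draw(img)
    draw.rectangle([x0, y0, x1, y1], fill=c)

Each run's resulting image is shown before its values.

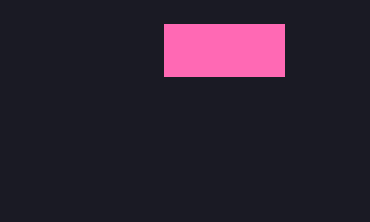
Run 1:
x0 = 164, y0 = 24, x1 = 284, y1 = 76, c = 'hotpink'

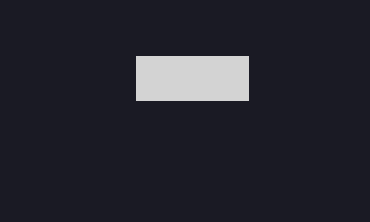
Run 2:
x0 = 136; y0 = 56; x1 = 248; y1 = 100; c = 'lightgray'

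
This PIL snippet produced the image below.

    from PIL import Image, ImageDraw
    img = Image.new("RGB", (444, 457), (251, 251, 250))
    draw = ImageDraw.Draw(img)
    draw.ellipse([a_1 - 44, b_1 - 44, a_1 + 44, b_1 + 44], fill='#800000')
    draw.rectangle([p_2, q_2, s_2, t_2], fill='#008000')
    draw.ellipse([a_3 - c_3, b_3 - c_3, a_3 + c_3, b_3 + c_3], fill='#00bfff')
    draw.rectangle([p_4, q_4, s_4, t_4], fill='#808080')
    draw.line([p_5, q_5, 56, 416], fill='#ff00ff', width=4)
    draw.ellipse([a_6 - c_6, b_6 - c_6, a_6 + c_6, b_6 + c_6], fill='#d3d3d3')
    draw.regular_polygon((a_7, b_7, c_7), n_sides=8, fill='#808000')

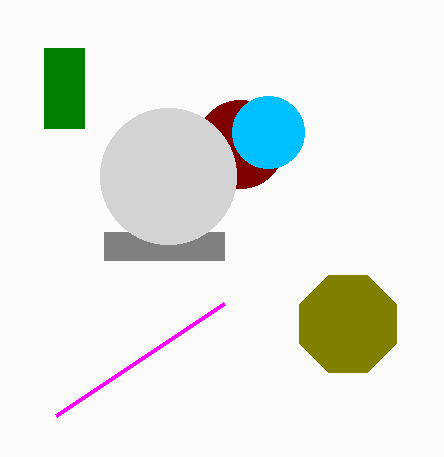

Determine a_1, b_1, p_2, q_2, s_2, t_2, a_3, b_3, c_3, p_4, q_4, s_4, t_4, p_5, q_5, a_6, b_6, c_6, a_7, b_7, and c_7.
a_1 = 240; b_1 = 144; p_2 = 44; q_2 = 48; s_2 = 84; t_2 = 128; a_3 = 268; b_3 = 132; c_3 = 36; p_4 = 104; q_4 = 232; s_4 = 224; t_4 = 260; p_5 = 224; q_5 = 304; a_6 = 168; b_6 = 176; c_6 = 68; a_7 = 348; b_7 = 324; c_7 = 52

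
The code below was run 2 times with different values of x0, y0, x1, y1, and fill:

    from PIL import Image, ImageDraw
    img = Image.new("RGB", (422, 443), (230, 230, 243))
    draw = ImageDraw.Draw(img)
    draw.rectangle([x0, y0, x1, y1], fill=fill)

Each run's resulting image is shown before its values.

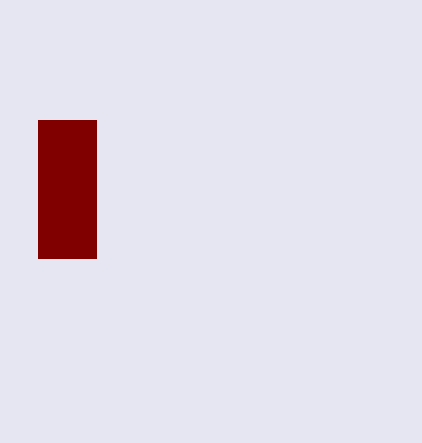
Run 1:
x0 = 38
y0 = 120
x1 = 96
y1 = 258
fill = 'maroon'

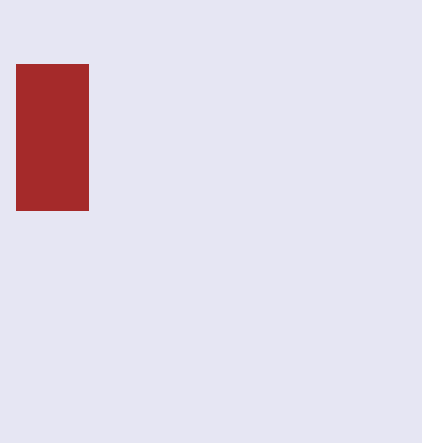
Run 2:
x0 = 16, y0 = 64, x1 = 88, y1 = 210, fill = 'brown'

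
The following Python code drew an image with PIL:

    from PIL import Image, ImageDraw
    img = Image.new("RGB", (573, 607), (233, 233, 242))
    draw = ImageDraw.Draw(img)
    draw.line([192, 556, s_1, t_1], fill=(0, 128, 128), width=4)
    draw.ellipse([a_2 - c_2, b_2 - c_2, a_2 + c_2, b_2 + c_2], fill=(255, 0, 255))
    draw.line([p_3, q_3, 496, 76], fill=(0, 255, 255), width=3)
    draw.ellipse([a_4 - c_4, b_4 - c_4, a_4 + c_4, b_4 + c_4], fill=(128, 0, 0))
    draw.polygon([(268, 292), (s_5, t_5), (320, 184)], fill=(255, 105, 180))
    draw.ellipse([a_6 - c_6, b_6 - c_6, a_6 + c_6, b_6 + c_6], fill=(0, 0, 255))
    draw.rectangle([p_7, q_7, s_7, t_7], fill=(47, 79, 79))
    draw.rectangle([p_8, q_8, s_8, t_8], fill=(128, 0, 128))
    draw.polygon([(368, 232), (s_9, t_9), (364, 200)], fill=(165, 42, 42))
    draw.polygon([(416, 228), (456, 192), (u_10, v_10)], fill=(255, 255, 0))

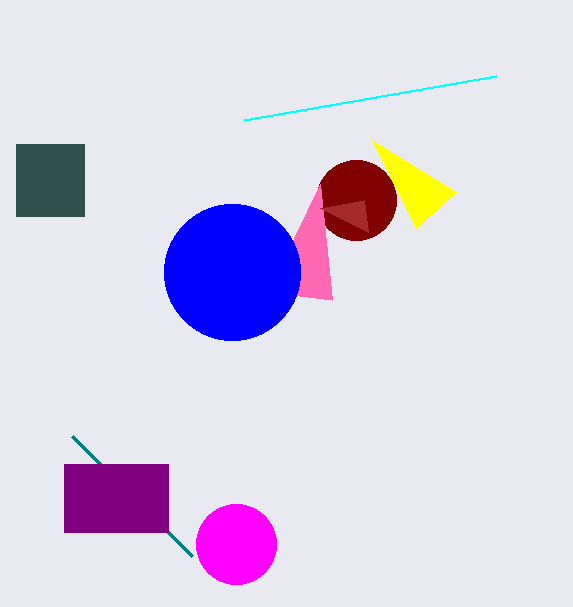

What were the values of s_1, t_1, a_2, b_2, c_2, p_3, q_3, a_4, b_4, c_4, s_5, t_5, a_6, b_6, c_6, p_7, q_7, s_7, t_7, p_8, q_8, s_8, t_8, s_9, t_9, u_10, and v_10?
s_1 = 72
t_1 = 436
a_2 = 236
b_2 = 544
c_2 = 40
p_3 = 244
q_3 = 120
a_4 = 356
b_4 = 200
c_4 = 40
s_5 = 332
t_5 = 300
a_6 = 232
b_6 = 272
c_6 = 68
p_7 = 16
q_7 = 144
s_7 = 84
t_7 = 216
p_8 = 64
q_8 = 464
s_8 = 168
t_8 = 532
s_9 = 320
t_9 = 208
u_10 = 372
v_10 = 140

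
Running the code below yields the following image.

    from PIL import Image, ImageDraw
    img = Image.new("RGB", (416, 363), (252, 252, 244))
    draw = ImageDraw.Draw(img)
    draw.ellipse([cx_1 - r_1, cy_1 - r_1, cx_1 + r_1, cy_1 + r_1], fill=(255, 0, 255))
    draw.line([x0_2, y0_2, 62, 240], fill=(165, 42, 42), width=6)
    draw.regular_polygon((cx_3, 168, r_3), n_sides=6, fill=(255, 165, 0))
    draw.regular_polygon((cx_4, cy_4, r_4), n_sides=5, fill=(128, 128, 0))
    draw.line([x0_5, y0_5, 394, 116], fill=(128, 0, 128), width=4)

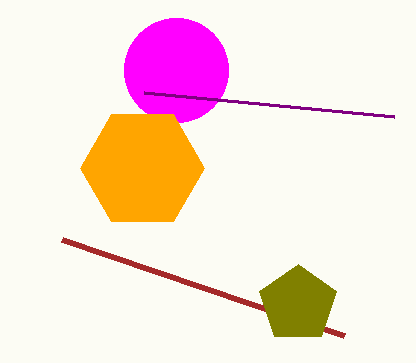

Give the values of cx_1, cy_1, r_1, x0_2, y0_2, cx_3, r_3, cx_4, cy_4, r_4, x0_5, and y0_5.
cx_1 = 176; cy_1 = 70; r_1 = 52; x0_2 = 344; y0_2 = 336; cx_3 = 142; r_3 = 62; cx_4 = 298; cy_4 = 304; r_4 = 40; x0_5 = 144; y0_5 = 92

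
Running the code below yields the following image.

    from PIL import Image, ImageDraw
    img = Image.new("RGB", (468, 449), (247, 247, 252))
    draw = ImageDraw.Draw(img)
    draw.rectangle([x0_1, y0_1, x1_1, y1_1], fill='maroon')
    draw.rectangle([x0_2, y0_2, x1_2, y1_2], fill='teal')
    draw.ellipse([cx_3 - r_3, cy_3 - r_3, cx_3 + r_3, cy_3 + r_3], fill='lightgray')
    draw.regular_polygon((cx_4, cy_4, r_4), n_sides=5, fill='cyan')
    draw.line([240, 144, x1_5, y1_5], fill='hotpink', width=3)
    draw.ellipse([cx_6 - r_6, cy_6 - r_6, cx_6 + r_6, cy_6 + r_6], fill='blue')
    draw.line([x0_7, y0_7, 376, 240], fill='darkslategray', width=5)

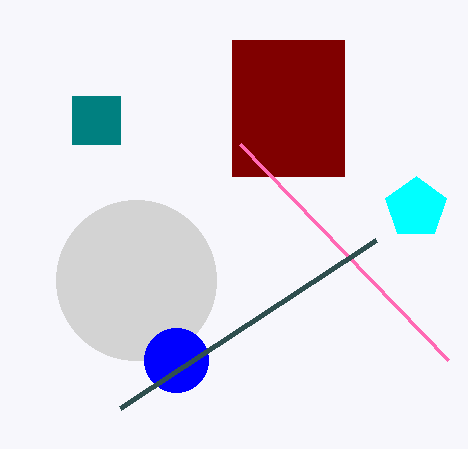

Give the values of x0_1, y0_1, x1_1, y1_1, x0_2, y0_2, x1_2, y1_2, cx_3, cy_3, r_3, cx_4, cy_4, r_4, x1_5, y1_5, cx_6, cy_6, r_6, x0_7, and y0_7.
x0_1 = 232; y0_1 = 40; x1_1 = 344; y1_1 = 176; x0_2 = 72; y0_2 = 96; x1_2 = 120; y1_2 = 144; cx_3 = 136; cy_3 = 280; r_3 = 80; cx_4 = 416; cy_4 = 208; r_4 = 32; x1_5 = 448; y1_5 = 360; cx_6 = 176; cy_6 = 360; r_6 = 32; x0_7 = 120; y0_7 = 408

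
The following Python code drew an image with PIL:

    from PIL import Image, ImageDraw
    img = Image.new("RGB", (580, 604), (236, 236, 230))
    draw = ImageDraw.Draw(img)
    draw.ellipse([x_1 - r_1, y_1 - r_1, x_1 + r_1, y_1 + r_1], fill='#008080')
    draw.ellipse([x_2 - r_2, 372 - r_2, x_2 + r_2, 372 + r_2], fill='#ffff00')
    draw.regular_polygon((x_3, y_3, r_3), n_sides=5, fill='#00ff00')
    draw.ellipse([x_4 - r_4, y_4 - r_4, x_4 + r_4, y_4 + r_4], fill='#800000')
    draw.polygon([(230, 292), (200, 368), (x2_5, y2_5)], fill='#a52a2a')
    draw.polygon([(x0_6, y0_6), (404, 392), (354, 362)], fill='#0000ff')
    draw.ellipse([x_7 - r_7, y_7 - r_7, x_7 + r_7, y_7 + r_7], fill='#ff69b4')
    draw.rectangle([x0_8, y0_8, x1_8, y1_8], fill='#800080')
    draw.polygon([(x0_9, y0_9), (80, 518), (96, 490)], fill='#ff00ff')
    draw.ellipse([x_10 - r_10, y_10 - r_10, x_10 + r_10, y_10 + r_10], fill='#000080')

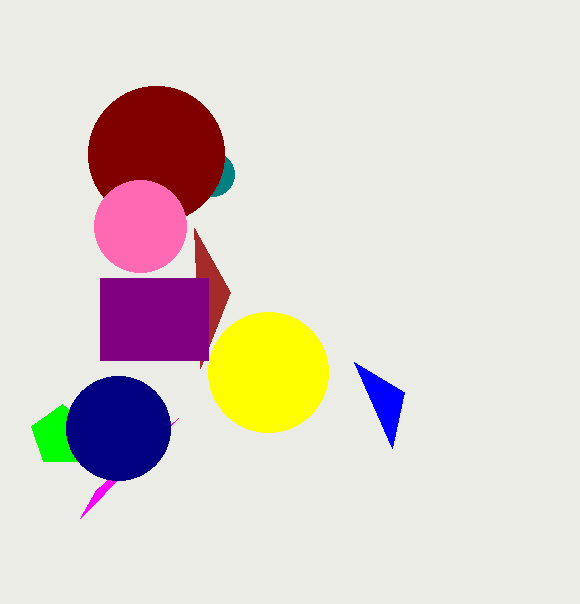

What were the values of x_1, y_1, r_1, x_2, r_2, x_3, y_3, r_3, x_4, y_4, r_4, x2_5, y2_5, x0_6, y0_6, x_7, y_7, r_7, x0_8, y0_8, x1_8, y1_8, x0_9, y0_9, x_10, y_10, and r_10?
x_1 = 212; y_1 = 174; r_1 = 22; x_2 = 268; r_2 = 60; x_3 = 62; y_3 = 436; r_3 = 32; x_4 = 156; y_4 = 154; r_4 = 68; x2_5 = 194; y2_5 = 228; x0_6 = 392; y0_6 = 448; x_7 = 140; y_7 = 226; r_7 = 46; x0_8 = 100; y0_8 = 278; x1_8 = 208; y1_8 = 360; x0_9 = 178; y0_9 = 418; x_10 = 118; y_10 = 428; r_10 = 52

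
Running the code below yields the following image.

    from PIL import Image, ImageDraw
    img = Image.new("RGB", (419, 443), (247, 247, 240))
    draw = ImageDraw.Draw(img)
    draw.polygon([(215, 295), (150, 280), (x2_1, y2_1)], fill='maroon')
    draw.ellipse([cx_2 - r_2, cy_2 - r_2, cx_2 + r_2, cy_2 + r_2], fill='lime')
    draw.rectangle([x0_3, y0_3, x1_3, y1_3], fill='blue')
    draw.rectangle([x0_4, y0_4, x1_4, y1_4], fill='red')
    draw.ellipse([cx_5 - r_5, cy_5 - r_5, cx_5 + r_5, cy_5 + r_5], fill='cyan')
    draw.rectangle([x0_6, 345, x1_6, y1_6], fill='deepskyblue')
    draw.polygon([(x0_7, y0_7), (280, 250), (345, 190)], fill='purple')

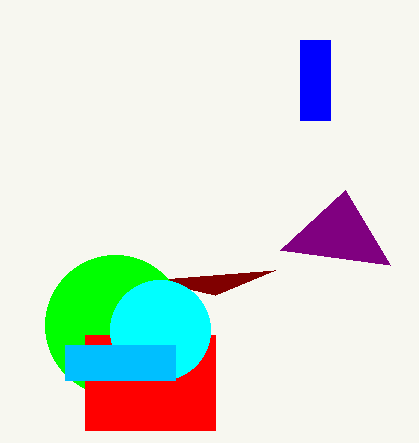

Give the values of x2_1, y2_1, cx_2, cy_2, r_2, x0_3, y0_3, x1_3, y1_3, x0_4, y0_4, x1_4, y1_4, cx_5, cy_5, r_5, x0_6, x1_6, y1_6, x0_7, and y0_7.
x2_1 = 275
y2_1 = 270
cx_2 = 115
cy_2 = 325
r_2 = 70
x0_3 = 300
y0_3 = 40
x1_3 = 330
y1_3 = 120
x0_4 = 85
y0_4 = 335
x1_4 = 215
y1_4 = 430
cx_5 = 160
cy_5 = 330
r_5 = 50
x0_6 = 65
x1_6 = 175
y1_6 = 380
x0_7 = 390
y0_7 = 265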